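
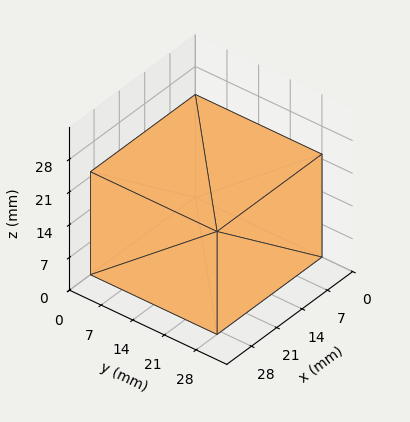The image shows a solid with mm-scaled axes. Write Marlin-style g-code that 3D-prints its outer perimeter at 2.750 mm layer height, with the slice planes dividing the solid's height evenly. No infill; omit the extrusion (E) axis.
Reading the render: the shape is a rectangular box, roughly 29 × 28 mm footprint and 22 mm tall (dimensions read to the nearest mm from the axis ticks). For the g-code, the solid's height is divided into equal slices at the stated Δz and each level perimeter traced with G1 moves after a G0 lift.

; perimeter-only toolpath
G21 ; units = mm
G90 ; absolute positioning
G28 ; home
; layer 1
G0 Z2.750
G0 X0.000 Y0.000
G1 X29.000 Y0.000
G1 X29.000 Y28.000
G1 X0.000 Y28.000
G1 X0.000 Y0.000
; layer 2
G0 Z5.500
G0 X0.000 Y0.000
G1 X29.000 Y0.000
G1 X29.000 Y28.000
G1 X0.000 Y28.000
G1 X0.000 Y0.000
; layer 3
G0 Z8.250
G0 X0.000 Y0.000
G1 X29.000 Y0.000
G1 X29.000 Y28.000
G1 X0.000 Y28.000
G1 X0.000 Y0.000
; layer 4
G0 Z11.000
G0 X0.000 Y0.000
G1 X29.000 Y0.000
G1 X29.000 Y28.000
G1 X0.000 Y28.000
G1 X0.000 Y0.000
; layer 5
G0 Z13.750
G0 X0.000 Y0.000
G1 X29.000 Y0.000
G1 X29.000 Y28.000
G1 X0.000 Y28.000
G1 X0.000 Y0.000
; layer 6
G0 Z16.500
G0 X0.000 Y0.000
G1 X29.000 Y0.000
G1 X29.000 Y28.000
G1 X0.000 Y28.000
G1 X0.000 Y0.000
; layer 7
G0 Z19.250
G0 X0.000 Y0.000
G1 X29.000 Y0.000
G1 X29.000 Y28.000
G1 X0.000 Y28.000
G1 X0.000 Y0.000
; layer 8
G0 Z22.000
G0 X0.000 Y0.000
G1 X29.000 Y0.000
G1 X29.000 Y28.000
G1 X0.000 Y28.000
G1 X0.000 Y0.000
M2 ; end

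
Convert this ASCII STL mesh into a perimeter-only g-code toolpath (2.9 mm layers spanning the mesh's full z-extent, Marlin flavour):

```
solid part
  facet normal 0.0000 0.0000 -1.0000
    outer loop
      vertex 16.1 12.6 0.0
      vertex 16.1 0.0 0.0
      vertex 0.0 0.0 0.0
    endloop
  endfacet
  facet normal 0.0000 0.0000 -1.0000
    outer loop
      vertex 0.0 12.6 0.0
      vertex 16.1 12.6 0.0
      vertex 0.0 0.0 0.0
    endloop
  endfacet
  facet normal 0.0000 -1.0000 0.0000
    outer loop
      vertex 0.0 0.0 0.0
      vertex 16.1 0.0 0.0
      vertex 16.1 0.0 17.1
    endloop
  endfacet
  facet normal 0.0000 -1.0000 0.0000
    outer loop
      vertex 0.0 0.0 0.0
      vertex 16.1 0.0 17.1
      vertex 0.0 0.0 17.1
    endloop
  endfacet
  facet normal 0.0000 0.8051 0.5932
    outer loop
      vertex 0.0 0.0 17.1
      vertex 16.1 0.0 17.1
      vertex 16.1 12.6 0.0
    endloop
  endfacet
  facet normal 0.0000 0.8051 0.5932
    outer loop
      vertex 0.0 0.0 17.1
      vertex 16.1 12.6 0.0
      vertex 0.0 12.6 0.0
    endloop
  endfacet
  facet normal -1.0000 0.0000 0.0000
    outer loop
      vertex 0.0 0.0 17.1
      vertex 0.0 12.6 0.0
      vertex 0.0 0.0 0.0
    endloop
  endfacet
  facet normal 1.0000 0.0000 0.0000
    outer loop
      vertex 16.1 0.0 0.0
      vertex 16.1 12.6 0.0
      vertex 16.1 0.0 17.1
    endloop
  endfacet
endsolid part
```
; perimeter-only toolpath
G21 ; units = mm
G90 ; absolute positioning
G28 ; home
; layer 1
G0 Z2.9
G0 X0.0 Y0.0
G1 X16.1 Y0.0
G1 X16.1 Y10.5
G1 X0.0 Y10.5
G1 X0.0 Y0.0
; layer 2
G0 Z5.7
G0 X0.0 Y0.0
G1 X16.1 Y0.0
G1 X16.1 Y8.4
G1 X0.0 Y8.4
G1 X0.0 Y0.0
; layer 3
G0 Z8.6
G0 X0.0 Y0.0
G1 X16.1 Y0.0
G1 X16.1 Y6.3
G1 X0.0 Y6.3
G1 X0.0 Y0.0
; layer 4
G0 Z11.4
G0 X0.0 Y0.0
G1 X16.1 Y0.0
G1 X16.1 Y4.2
G1 X0.0 Y4.2
G1 X0.0 Y0.0
; layer 5
G0 Z14.2
G0 X0.0 Y0.0
G1 X16.1 Y0.0
G1 X16.1 Y2.1
G1 X0.0 Y2.1
G1 X0.0 Y0.0
M2 ; end

The solid is a wedge (ramp): 16.1 × 12.6 mm base, rising to 17.1 mm along the y=0 edge and sloping linearly to z=0 at y=12.6. Slicing at Δz = 2.9 mm — 6 equal slices spanning the solid's height, so layer i sits at z = i·h/6 — gives 5 non-empty perimeters. Each is a 4-segment closed polygon; G0 lifts to the layer z and rapids to the start vertex, then G1 traces the edges. The cross-section shrinks linearly with z (the slice at the apex is degenerate and omitted).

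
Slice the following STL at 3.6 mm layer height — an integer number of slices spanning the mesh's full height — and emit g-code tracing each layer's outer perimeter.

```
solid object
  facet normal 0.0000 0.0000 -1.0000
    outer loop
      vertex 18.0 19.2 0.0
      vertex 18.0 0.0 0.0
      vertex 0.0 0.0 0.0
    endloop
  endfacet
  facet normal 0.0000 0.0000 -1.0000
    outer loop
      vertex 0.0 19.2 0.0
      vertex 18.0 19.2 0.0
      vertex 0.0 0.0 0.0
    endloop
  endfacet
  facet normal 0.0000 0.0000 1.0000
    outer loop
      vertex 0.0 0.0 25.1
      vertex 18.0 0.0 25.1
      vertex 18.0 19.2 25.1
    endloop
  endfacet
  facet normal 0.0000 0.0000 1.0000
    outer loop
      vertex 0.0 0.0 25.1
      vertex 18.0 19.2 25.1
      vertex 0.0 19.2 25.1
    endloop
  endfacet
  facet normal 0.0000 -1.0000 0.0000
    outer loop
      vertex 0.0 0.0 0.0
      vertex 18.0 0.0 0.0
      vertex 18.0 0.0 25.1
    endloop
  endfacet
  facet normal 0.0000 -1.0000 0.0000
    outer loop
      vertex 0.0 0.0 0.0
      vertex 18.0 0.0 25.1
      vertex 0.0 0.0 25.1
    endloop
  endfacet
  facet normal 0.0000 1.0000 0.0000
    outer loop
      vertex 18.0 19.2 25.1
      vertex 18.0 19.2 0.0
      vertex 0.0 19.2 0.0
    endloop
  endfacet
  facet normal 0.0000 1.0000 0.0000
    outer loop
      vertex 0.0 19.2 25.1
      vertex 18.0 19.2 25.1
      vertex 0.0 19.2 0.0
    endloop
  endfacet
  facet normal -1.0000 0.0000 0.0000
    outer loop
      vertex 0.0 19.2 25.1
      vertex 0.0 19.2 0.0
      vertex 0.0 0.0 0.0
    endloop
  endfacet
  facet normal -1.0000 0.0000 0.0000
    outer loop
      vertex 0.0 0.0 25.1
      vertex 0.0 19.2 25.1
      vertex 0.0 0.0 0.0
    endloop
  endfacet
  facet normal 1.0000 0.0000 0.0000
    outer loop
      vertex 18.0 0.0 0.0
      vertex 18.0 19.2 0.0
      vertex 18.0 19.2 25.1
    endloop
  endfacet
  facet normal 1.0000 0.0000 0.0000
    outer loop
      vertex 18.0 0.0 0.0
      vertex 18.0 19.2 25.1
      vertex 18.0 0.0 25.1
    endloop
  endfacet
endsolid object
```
; perimeter-only toolpath
G21 ; units = mm
G90 ; absolute positioning
G28 ; home
; layer 1
G0 Z3.6
G0 X0.0 Y0.0
G1 X18.0 Y0.0
G1 X18.0 Y19.2
G1 X0.0 Y19.2
G1 X0.0 Y0.0
; layer 2
G0 Z7.2
G0 X0.0 Y0.0
G1 X18.0 Y0.0
G1 X18.0 Y19.2
G1 X0.0 Y19.2
G1 X0.0 Y0.0
; layer 3
G0 Z10.8
G0 X0.0 Y0.0
G1 X18.0 Y0.0
G1 X18.0 Y19.2
G1 X0.0 Y19.2
G1 X0.0 Y0.0
; layer 4
G0 Z14.3
G0 X0.0 Y0.0
G1 X18.0 Y0.0
G1 X18.0 Y19.2
G1 X0.0 Y19.2
G1 X0.0 Y0.0
; layer 5
G0 Z17.9
G0 X0.0 Y0.0
G1 X18.0 Y0.0
G1 X18.0 Y19.2
G1 X0.0 Y19.2
G1 X0.0 Y0.0
; layer 6
G0 Z21.5
G0 X0.0 Y0.0
G1 X18.0 Y0.0
G1 X18.0 Y19.2
G1 X0.0 Y19.2
G1 X0.0 Y0.0
; layer 7
G0 Z25.1
G0 X0.0 Y0.0
G1 X18.0 Y0.0
G1 X18.0 Y19.2
G1 X0.0 Y19.2
G1 X0.0 Y0.0
M2 ; end

The solid is a rectangular box, roughly 18 × 19.2 mm footprint and 25.1 mm tall. Slicing at Δz = 3.6 mm — 7 equal slices spanning the solid's height, so layer i sits at z = i·h/7 — gives 7 non-empty perimeters. Each is a 4-segment closed polygon; G0 lifts to the layer z and rapids to the start vertex, then G1 traces the edges.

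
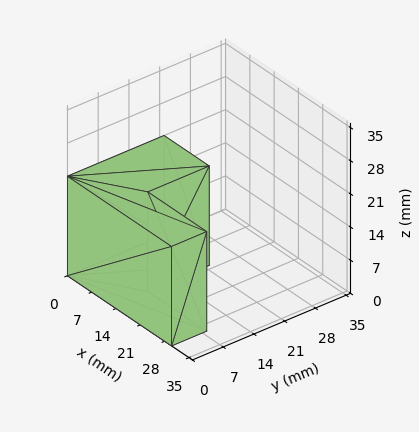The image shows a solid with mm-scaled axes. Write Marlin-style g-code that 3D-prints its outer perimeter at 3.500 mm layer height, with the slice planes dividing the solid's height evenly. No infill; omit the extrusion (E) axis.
Reading the render: the shape is an L-shaped prism: outer 30 × 22 mm, arm thicknesses ≈ 8 mm (horizontal) and 13 mm (vertical), extruded 21 mm in z (dimensions read to the nearest mm from the axis ticks). For the g-code, the solid's height is divided into equal slices at the stated Δz and each level perimeter traced with G1 moves after a G0 lift.

; perimeter-only toolpath
G21 ; units = mm
G90 ; absolute positioning
G28 ; home
; layer 1
G0 Z3.500
G0 X0.000 Y0.000
G1 X30.000 Y0.000
G1 X30.000 Y8.000
G1 X13.000 Y8.000
G1 X13.000 Y22.000
G1 X0.000 Y22.000
G1 X0.000 Y0.000
; layer 2
G0 Z7.000
G0 X0.000 Y0.000
G1 X30.000 Y0.000
G1 X30.000 Y8.000
G1 X13.000 Y8.000
G1 X13.000 Y22.000
G1 X0.000 Y22.000
G1 X0.000 Y0.000
; layer 3
G0 Z10.500
G0 X0.000 Y0.000
G1 X30.000 Y0.000
G1 X30.000 Y8.000
G1 X13.000 Y8.000
G1 X13.000 Y22.000
G1 X0.000 Y22.000
G1 X0.000 Y0.000
; layer 4
G0 Z14.000
G0 X0.000 Y0.000
G1 X30.000 Y0.000
G1 X30.000 Y8.000
G1 X13.000 Y8.000
G1 X13.000 Y22.000
G1 X0.000 Y22.000
G1 X0.000 Y0.000
; layer 5
G0 Z17.500
G0 X0.000 Y0.000
G1 X30.000 Y0.000
G1 X30.000 Y8.000
G1 X13.000 Y8.000
G1 X13.000 Y22.000
G1 X0.000 Y22.000
G1 X0.000 Y0.000
; layer 6
G0 Z21.000
G0 X0.000 Y0.000
G1 X30.000 Y0.000
G1 X30.000 Y8.000
G1 X13.000 Y8.000
G1 X13.000 Y22.000
G1 X0.000 Y22.000
G1 X0.000 Y0.000
M2 ; end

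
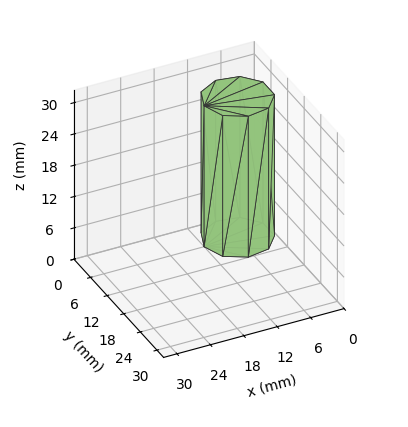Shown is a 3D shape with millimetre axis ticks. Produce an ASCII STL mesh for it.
Reading the render: the shape is a regular 9-sided prism (a cylinder approximated with 9 flat sides), circumscribed radius ≈ 6 mm, height ≈ 27 mm (dimensions read to the nearest mm from the axis ticks). For the STL, each face is triangulated and given an outward normal.

solid part
  facet normal 0.0000 0.0000 -1.0000
    outer loop
      vertex 7.0 11.9 0.0
      vertex 10.6 9.9 0.0
      vertex 12.0 6.0 0.0
    endloop
  endfacet
  facet normal 0.0000 0.0000 -1.0000
    outer loop
      vertex 3.0 11.2 0.0
      vertex 7.0 11.9 0.0
      vertex 12.0 6.0 0.0
    endloop
  endfacet
  facet normal 0.0000 0.0000 -1.0000
    outer loop
      vertex 0.4 8.1 0.0
      vertex 3.0 11.2 0.0
      vertex 12.0 6.0 0.0
    endloop
  endfacet
  facet normal 0.0000 0.0000 -1.0000
    outer loop
      vertex 0.4 3.9 0.0
      vertex 0.4 8.1 0.0
      vertex 12.0 6.0 0.0
    endloop
  endfacet
  facet normal 0.0000 0.0000 -1.0000
    outer loop
      vertex 3.0 0.8 0.0
      vertex 0.4 3.9 0.0
      vertex 12.0 6.0 0.0
    endloop
  endfacet
  facet normal 0.0000 0.0000 -1.0000
    outer loop
      vertex 7.0 0.1 0.0
      vertex 3.0 0.8 0.0
      vertex 12.0 6.0 0.0
    endloop
  endfacet
  facet normal 0.0000 0.0000 -1.0000
    outer loop
      vertex 10.6 2.1 0.0
      vertex 7.0 0.1 0.0
      vertex 12.0 6.0 0.0
    endloop
  endfacet
  facet normal 0.0000 0.0000 1.0000
    outer loop
      vertex 12.0 6.0 27.0
      vertex 10.6 9.9 27.0
      vertex 7.0 11.9 27.0
    endloop
  endfacet
  facet normal 0.0000 0.0000 1.0000
    outer loop
      vertex 12.0 6.0 27.0
      vertex 7.0 11.9 27.0
      vertex 3.0 11.2 27.0
    endloop
  endfacet
  facet normal 0.0000 0.0000 1.0000
    outer loop
      vertex 12.0 6.0 27.0
      vertex 3.0 11.2 27.0
      vertex 0.4 8.1 27.0
    endloop
  endfacet
  facet normal 0.0000 0.0000 1.0000
    outer loop
      vertex 12.0 6.0 27.0
      vertex 0.4 8.1 27.0
      vertex 0.4 3.9 27.0
    endloop
  endfacet
  facet normal 0.0000 0.0000 1.0000
    outer loop
      vertex 12.0 6.0 27.0
      vertex 0.4 3.9 27.0
      vertex 3.0 0.8 27.0
    endloop
  endfacet
  facet normal 0.0000 0.0000 1.0000
    outer loop
      vertex 12.0 6.0 27.0
      vertex 3.0 0.8 27.0
      vertex 7.0 0.1 27.0
    endloop
  endfacet
  facet normal 0.0000 0.0000 1.0000
    outer loop
      vertex 12.0 6.0 27.0
      vertex 7.0 0.1 27.0
      vertex 10.6 2.1 27.0
    endloop
  endfacet
  facet normal 0.9412 0.3379 0.0000
    outer loop
      vertex 12.0 6.0 0.0
      vertex 10.6 9.9 0.0
      vertex 10.6 9.9 27.0
    endloop
  endfacet
  facet normal 0.9412 0.3379 0.0000
    outer loop
      vertex 12.0 6.0 0.0
      vertex 10.6 9.9 27.0
      vertex 12.0 6.0 27.0
    endloop
  endfacet
  facet normal 0.4856 0.8742 0.0000
    outer loop
      vertex 10.6 9.9 0.0
      vertex 7.0 11.9 0.0
      vertex 7.0 11.9 27.0
    endloop
  endfacet
  facet normal 0.4856 0.8742 0.0000
    outer loop
      vertex 10.6 9.9 0.0
      vertex 7.0 11.9 27.0
      vertex 10.6 9.9 27.0
    endloop
  endfacet
  facet normal -0.1724 0.9850 0.0000
    outer loop
      vertex 7.0 11.9 0.0
      vertex 3.0 11.2 0.0
      vertex 3.0 11.2 27.0
    endloop
  endfacet
  facet normal -0.1724 0.9850 0.0000
    outer loop
      vertex 7.0 11.9 0.0
      vertex 3.0 11.2 27.0
      vertex 7.0 11.9 27.0
    endloop
  endfacet
  facet normal -0.7662 0.6426 0.0000
    outer loop
      vertex 3.0 11.2 0.0
      vertex 0.4 8.1 0.0
      vertex 0.4 8.1 27.0
    endloop
  endfacet
  facet normal -0.7662 0.6426 0.0000
    outer loop
      vertex 3.0 11.2 0.0
      vertex 0.4 8.1 27.0
      vertex 3.0 11.2 27.0
    endloop
  endfacet
  facet normal -1.0000 0.0000 0.0000
    outer loop
      vertex 0.4 8.1 0.0
      vertex 0.4 3.9 0.0
      vertex 0.4 3.9 27.0
    endloop
  endfacet
  facet normal -1.0000 0.0000 0.0000
    outer loop
      vertex 0.4 8.1 0.0
      vertex 0.4 3.9 27.0
      vertex 0.4 8.1 27.0
    endloop
  endfacet
  facet normal -0.7662 -0.6426 0.0000
    outer loop
      vertex 0.4 3.9 0.0
      vertex 3.0 0.8 0.0
      vertex 3.0 0.8 27.0
    endloop
  endfacet
  facet normal -0.7662 -0.6426 0.0000
    outer loop
      vertex 0.4 3.9 0.0
      vertex 3.0 0.8 27.0
      vertex 0.4 3.9 27.0
    endloop
  endfacet
  facet normal -0.1724 -0.9850 0.0000
    outer loop
      vertex 3.0 0.8 0.0
      vertex 7.0 0.1 0.0
      vertex 7.0 0.1 27.0
    endloop
  endfacet
  facet normal -0.1724 -0.9850 0.0000
    outer loop
      vertex 3.0 0.8 0.0
      vertex 7.0 0.1 27.0
      vertex 3.0 0.8 27.0
    endloop
  endfacet
  facet normal 0.4856 -0.8742 0.0000
    outer loop
      vertex 7.0 0.1 0.0
      vertex 10.6 2.1 0.0
      vertex 10.6 2.1 27.0
    endloop
  endfacet
  facet normal 0.4856 -0.8742 0.0000
    outer loop
      vertex 7.0 0.1 0.0
      vertex 10.6 2.1 27.0
      vertex 7.0 0.1 27.0
    endloop
  endfacet
  facet normal 0.9412 -0.3379 0.0000
    outer loop
      vertex 10.6 2.1 0.0
      vertex 12.0 6.0 0.0
      vertex 12.0 6.0 27.0
    endloop
  endfacet
  facet normal 0.9412 -0.3379 0.0000
    outer loop
      vertex 10.6 2.1 0.0
      vertex 12.0 6.0 27.0
      vertex 10.6 2.1 27.0
    endloop
  endfacet
endsolid part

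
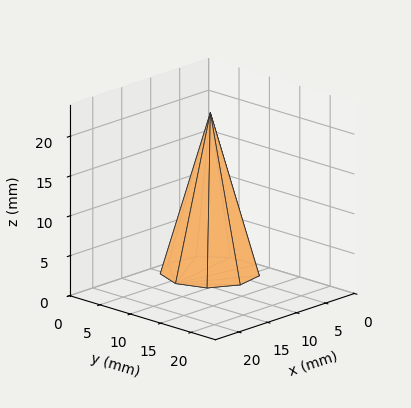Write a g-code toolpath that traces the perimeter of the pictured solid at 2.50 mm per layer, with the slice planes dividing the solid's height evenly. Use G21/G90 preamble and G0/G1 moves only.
Reading the render: the shape is a regular 9-sided pyramid, base circumscribed radius ≈ 6 mm, apex at z ≈ 20 mm (dimensions read to the nearest mm from the axis ticks). For the g-code, the solid's height is divided into equal slices at the stated Δz and each level perimeter traced with G1 moves after a G0 lift.

; perimeter-only toolpath
G21 ; units = mm
G90 ; absolute positioning
G28 ; home
; layer 1
G0 Z2.50
G0 X11.25 Y6.00
G1 X10.03 Y9.38
G1 X6.91 Y11.17
G1 X3.38 Y10.55
G1 X1.06 Y7.79
G1 X1.06 Y4.21
G1 X3.38 Y1.45
G1 X6.91 Y0.83
G1 X10.03 Y2.62
G1 X11.25 Y6.00
; layer 2
G0 Z5.00
G0 X10.50 Y6.00
G1 X9.45 Y8.89
G1 X6.78 Y10.43
G1 X3.75 Y9.90
G1 X1.77 Y7.54
G1 X1.77 Y4.46
G1 X3.75 Y2.10
G1 X6.78 Y1.57
G1 X9.45 Y3.10
G1 X10.50 Y6.00
; layer 3
G0 Z7.50
G0 X9.75 Y6.00
G1 X8.88 Y8.41
G1 X6.65 Y9.69
G1 X4.12 Y9.25
G1 X2.48 Y7.28
G1 X2.48 Y4.72
G1 X4.12 Y2.75
G1 X6.65 Y2.31
G1 X8.88 Y3.59
G1 X9.75 Y6.00
; layer 4
G0 Z10.00
G0 X9.00 Y6.00
G1 X8.30 Y7.93
G1 X6.52 Y8.96
G1 X4.50 Y8.60
G1 X3.18 Y7.03
G1 X3.18 Y4.97
G1 X4.50 Y3.40
G1 X6.52 Y3.04
G1 X8.30 Y4.07
G1 X9.00 Y6.00
; layer 5
G0 Z12.50
G0 X8.25 Y6.00
G1 X7.72 Y7.45
G1 X6.39 Y8.22
G1 X4.88 Y7.95
G1 X3.88 Y6.77
G1 X3.88 Y5.23
G1 X4.88 Y4.05
G1 X6.39 Y3.78
G1 X7.72 Y4.55
G1 X8.25 Y6.00
; layer 6
G0 Z15.00
G0 X7.50 Y6.00
G1 X7.15 Y6.96
G1 X6.26 Y7.48
G1 X5.25 Y7.30
G1 X4.59 Y6.51
G1 X4.59 Y5.49
G1 X5.25 Y4.70
G1 X6.26 Y4.52
G1 X7.15 Y5.04
G1 X7.50 Y6.00
; layer 7
G0 Z17.50
G0 X6.75 Y6.00
G1 X6.58 Y6.48
G1 X6.13 Y6.74
G1 X5.62 Y6.65
G1 X5.29 Y6.26
G1 X5.29 Y5.74
G1 X5.62 Y5.35
G1 X6.13 Y5.26
G1 X6.58 Y5.52
G1 X6.75 Y6.00
M2 ; end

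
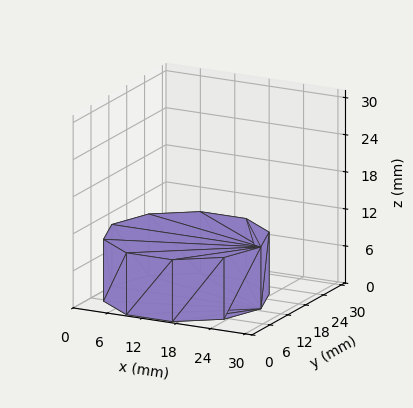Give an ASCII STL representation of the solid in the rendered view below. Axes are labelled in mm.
Reading the render: the shape is a regular 10-sided prism (a cylinder approximated with 10 flat sides), circumscribed radius ≈ 13 mm, height ≈ 10 mm (dimensions read to the nearest mm from the axis ticks). For the STL, each face is triangulated and given an outward normal.

solid part
  facet normal 0.0000 0.0000 -1.0000
    outer loop
      vertex 17.0 25.4 0.0
      vertex 23.5 20.6 0.0
      vertex 26.0 13.0 0.0
    endloop
  endfacet
  facet normal 0.0000 0.0000 -1.0000
    outer loop
      vertex 9.0 25.4 0.0
      vertex 17.0 25.4 0.0
      vertex 26.0 13.0 0.0
    endloop
  endfacet
  facet normal 0.0000 0.0000 -1.0000
    outer loop
      vertex 2.5 20.6 0.0
      vertex 9.0 25.4 0.0
      vertex 26.0 13.0 0.0
    endloop
  endfacet
  facet normal 0.0000 0.0000 -1.0000
    outer loop
      vertex 0.0 13.0 0.0
      vertex 2.5 20.6 0.0
      vertex 26.0 13.0 0.0
    endloop
  endfacet
  facet normal 0.0000 0.0000 -1.0000
    outer loop
      vertex 2.5 5.4 0.0
      vertex 0.0 13.0 0.0
      vertex 26.0 13.0 0.0
    endloop
  endfacet
  facet normal 0.0000 0.0000 -1.0000
    outer loop
      vertex 9.0 0.6 0.0
      vertex 2.5 5.4 0.0
      vertex 26.0 13.0 0.0
    endloop
  endfacet
  facet normal 0.0000 0.0000 -1.0000
    outer loop
      vertex 17.0 0.6 0.0
      vertex 9.0 0.6 0.0
      vertex 26.0 13.0 0.0
    endloop
  endfacet
  facet normal 0.0000 0.0000 -1.0000
    outer loop
      vertex 23.5 5.4 0.0
      vertex 17.0 0.6 0.0
      vertex 26.0 13.0 0.0
    endloop
  endfacet
  facet normal 0.0000 0.0000 1.0000
    outer loop
      vertex 26.0 13.0 10.0
      vertex 23.5 20.6 10.0
      vertex 17.0 25.4 10.0
    endloop
  endfacet
  facet normal 0.0000 0.0000 1.0000
    outer loop
      vertex 26.0 13.0 10.0
      vertex 17.0 25.4 10.0
      vertex 9.0 25.4 10.0
    endloop
  endfacet
  facet normal 0.0000 0.0000 1.0000
    outer loop
      vertex 26.0 13.0 10.0
      vertex 9.0 25.4 10.0
      vertex 2.5 20.6 10.0
    endloop
  endfacet
  facet normal 0.0000 0.0000 1.0000
    outer loop
      vertex 26.0 13.0 10.0
      vertex 2.5 20.6 10.0
      vertex 0.0 13.0 10.0
    endloop
  endfacet
  facet normal 0.0000 0.0000 1.0000
    outer loop
      vertex 26.0 13.0 10.0
      vertex 0.0 13.0 10.0
      vertex 2.5 5.4 10.0
    endloop
  endfacet
  facet normal 0.0000 0.0000 1.0000
    outer loop
      vertex 26.0 13.0 10.0
      vertex 2.5 5.4 10.0
      vertex 9.0 0.6 10.0
    endloop
  endfacet
  facet normal 0.0000 0.0000 1.0000
    outer loop
      vertex 26.0 13.0 10.0
      vertex 9.0 0.6 10.0
      vertex 17.0 0.6 10.0
    endloop
  endfacet
  facet normal 0.0000 0.0000 1.0000
    outer loop
      vertex 26.0 13.0 10.0
      vertex 17.0 0.6 10.0
      vertex 23.5 5.4 10.0
    endloop
  endfacet
  facet normal 0.9499 0.3125 0.0000
    outer loop
      vertex 26.0 13.0 0.0
      vertex 23.5 20.6 0.0
      vertex 23.5 20.6 10.0
    endloop
  endfacet
  facet normal 0.9499 0.3125 0.0000
    outer loop
      vertex 26.0 13.0 0.0
      vertex 23.5 20.6 10.0
      vertex 26.0 13.0 10.0
    endloop
  endfacet
  facet normal 0.5940 0.8044 0.0000
    outer loop
      vertex 23.5 20.6 0.0
      vertex 17.0 25.4 0.0
      vertex 17.0 25.4 10.0
    endloop
  endfacet
  facet normal 0.5940 0.8044 0.0000
    outer loop
      vertex 23.5 20.6 0.0
      vertex 17.0 25.4 10.0
      vertex 23.5 20.6 10.0
    endloop
  endfacet
  facet normal 0.0000 1.0000 0.0000
    outer loop
      vertex 17.0 25.4 0.0
      vertex 9.0 25.4 0.0
      vertex 9.0 25.4 10.0
    endloop
  endfacet
  facet normal 0.0000 1.0000 0.0000
    outer loop
      vertex 17.0 25.4 0.0
      vertex 9.0 25.4 10.0
      vertex 17.0 25.4 10.0
    endloop
  endfacet
  facet normal -0.5940 0.8044 0.0000
    outer loop
      vertex 9.0 25.4 0.0
      vertex 2.5 20.6 0.0
      vertex 2.5 20.6 10.0
    endloop
  endfacet
  facet normal -0.5940 0.8044 0.0000
    outer loop
      vertex 9.0 25.4 0.0
      vertex 2.5 20.6 10.0
      vertex 9.0 25.4 10.0
    endloop
  endfacet
  facet normal -0.9499 0.3125 0.0000
    outer loop
      vertex 2.5 20.6 0.0
      vertex 0.0 13.0 0.0
      vertex 0.0 13.0 10.0
    endloop
  endfacet
  facet normal -0.9499 0.3125 0.0000
    outer loop
      vertex 2.5 20.6 0.0
      vertex 0.0 13.0 10.0
      vertex 2.5 20.6 10.0
    endloop
  endfacet
  facet normal -0.9499 -0.3125 0.0000
    outer loop
      vertex 0.0 13.0 0.0
      vertex 2.5 5.4 0.0
      vertex 2.5 5.4 10.0
    endloop
  endfacet
  facet normal -0.9499 -0.3125 0.0000
    outer loop
      vertex 0.0 13.0 0.0
      vertex 2.5 5.4 10.0
      vertex 0.0 13.0 10.0
    endloop
  endfacet
  facet normal -0.5940 -0.8044 0.0000
    outer loop
      vertex 2.5 5.4 0.0
      vertex 9.0 0.6 0.0
      vertex 9.0 0.6 10.0
    endloop
  endfacet
  facet normal -0.5940 -0.8044 0.0000
    outer loop
      vertex 2.5 5.4 0.0
      vertex 9.0 0.6 10.0
      vertex 2.5 5.4 10.0
    endloop
  endfacet
  facet normal 0.0000 -1.0000 0.0000
    outer loop
      vertex 9.0 0.6 0.0
      vertex 17.0 0.6 0.0
      vertex 17.0 0.6 10.0
    endloop
  endfacet
  facet normal 0.0000 -1.0000 0.0000
    outer loop
      vertex 9.0 0.6 0.0
      vertex 17.0 0.6 10.0
      vertex 9.0 0.6 10.0
    endloop
  endfacet
  facet normal 0.5940 -0.8044 0.0000
    outer loop
      vertex 17.0 0.6 0.0
      vertex 23.5 5.4 0.0
      vertex 23.5 5.4 10.0
    endloop
  endfacet
  facet normal 0.5940 -0.8044 0.0000
    outer loop
      vertex 17.0 0.6 0.0
      vertex 23.5 5.4 10.0
      vertex 17.0 0.6 10.0
    endloop
  endfacet
  facet normal 0.9499 -0.3125 0.0000
    outer loop
      vertex 23.5 5.4 0.0
      vertex 26.0 13.0 0.0
      vertex 26.0 13.0 10.0
    endloop
  endfacet
  facet normal 0.9499 -0.3125 0.0000
    outer loop
      vertex 23.5 5.4 0.0
      vertex 26.0 13.0 10.0
      vertex 23.5 5.4 10.0
    endloop
  endfacet
endsolid part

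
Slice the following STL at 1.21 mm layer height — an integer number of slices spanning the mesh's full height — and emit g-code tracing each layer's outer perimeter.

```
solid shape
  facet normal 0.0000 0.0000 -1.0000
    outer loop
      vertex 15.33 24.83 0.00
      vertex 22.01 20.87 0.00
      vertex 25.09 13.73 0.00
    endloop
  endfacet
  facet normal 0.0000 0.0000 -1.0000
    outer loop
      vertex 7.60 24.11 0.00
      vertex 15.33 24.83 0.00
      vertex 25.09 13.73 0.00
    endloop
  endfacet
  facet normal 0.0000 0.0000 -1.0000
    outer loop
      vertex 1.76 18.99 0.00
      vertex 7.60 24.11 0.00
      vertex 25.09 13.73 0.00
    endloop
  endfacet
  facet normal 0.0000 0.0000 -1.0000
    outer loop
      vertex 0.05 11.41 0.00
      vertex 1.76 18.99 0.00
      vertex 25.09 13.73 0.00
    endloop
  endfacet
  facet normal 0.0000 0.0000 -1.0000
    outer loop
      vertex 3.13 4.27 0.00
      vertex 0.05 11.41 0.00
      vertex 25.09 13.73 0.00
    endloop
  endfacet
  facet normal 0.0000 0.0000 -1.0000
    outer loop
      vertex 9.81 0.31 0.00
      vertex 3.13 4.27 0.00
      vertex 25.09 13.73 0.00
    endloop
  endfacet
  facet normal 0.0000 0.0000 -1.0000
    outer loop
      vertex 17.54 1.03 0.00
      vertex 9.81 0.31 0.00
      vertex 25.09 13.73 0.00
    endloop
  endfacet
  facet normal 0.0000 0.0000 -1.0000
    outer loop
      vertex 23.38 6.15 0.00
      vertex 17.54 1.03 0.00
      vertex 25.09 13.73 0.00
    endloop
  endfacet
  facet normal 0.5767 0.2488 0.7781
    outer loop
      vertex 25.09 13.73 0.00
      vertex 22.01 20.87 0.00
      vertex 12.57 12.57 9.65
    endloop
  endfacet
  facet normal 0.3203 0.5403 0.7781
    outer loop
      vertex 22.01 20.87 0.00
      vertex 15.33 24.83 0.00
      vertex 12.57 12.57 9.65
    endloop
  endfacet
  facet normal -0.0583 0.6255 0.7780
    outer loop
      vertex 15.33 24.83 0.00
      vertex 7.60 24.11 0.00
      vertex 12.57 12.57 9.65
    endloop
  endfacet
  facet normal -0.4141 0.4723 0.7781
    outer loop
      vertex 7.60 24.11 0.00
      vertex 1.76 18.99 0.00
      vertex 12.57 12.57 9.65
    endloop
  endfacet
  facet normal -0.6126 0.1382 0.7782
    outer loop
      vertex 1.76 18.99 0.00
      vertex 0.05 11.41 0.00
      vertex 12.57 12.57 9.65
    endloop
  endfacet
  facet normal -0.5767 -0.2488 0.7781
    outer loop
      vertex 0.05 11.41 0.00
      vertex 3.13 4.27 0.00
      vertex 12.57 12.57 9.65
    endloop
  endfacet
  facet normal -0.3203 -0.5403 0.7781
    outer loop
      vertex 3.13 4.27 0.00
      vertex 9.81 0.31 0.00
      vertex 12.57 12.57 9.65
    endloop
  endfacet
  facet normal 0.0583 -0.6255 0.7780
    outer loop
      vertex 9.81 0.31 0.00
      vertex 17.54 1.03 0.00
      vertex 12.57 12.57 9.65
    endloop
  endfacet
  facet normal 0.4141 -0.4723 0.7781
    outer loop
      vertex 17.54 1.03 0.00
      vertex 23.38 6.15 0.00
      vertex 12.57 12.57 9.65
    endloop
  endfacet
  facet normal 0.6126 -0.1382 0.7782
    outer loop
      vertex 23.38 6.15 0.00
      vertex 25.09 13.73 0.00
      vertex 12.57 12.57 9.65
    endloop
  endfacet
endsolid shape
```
; perimeter-only toolpath
G21 ; units = mm
G90 ; absolute positioning
G28 ; home
; layer 1
G0 Z1.21
G0 X23.52 Y13.59
G1 X20.83 Y19.83
G1 X14.98 Y23.30
G1 X8.22 Y22.67
G1 X3.11 Y18.19
G1 X1.61 Y11.55
G1 X4.31 Y5.31
G1 X10.16 Y1.84
G1 X16.92 Y2.47
G1 X22.03 Y6.95
G1 X23.52 Y13.59
; layer 2
G0 Z2.41
G0 X21.96 Y13.44
G1 X19.65 Y18.80
G1 X14.64 Y21.77
G1 X8.84 Y21.23
G1 X4.46 Y17.38
G1 X3.18 Y11.70
G1 X5.49 Y6.34
G1 X10.50 Y3.38
G1 X16.30 Y3.92
G1 X20.68 Y7.76
G1 X21.96 Y13.44
; layer 3
G0 Z3.62
G0 X20.39 Y13.30
G1 X18.47 Y17.76
G1 X14.30 Y20.23
G1 X9.46 Y19.78
G1 X5.81 Y16.58
G1 X4.75 Y11.84
G1 X6.67 Y7.38
G1 X10.85 Y4.91
G1 X15.68 Y5.36
G1 X19.33 Y8.56
G1 X20.39 Y13.30
; layer 4
G0 Z4.83
G0 X18.83 Y13.15
G1 X17.29 Y16.72
G1 X13.95 Y18.70
G1 X10.09 Y18.34
G1 X7.17 Y15.78
G1 X6.31 Y11.99
G1 X7.85 Y8.42
G1 X11.19 Y6.44
G1 X15.05 Y6.80
G1 X17.98 Y9.36
G1 X18.83 Y13.15
; layer 5
G0 Z6.03
G0 X17.27 Y13.00
G1 X16.11 Y15.68
G1 X13.61 Y17.17
G1 X10.71 Y16.90
G1 X8.52 Y14.98
G1 X7.88 Y12.14
G1 X9.03 Y9.46
G1 X11.54 Y7.97
G1 X14.43 Y8.24
G1 X16.62 Y10.16
G1 X17.27 Y13.00
; layer 6
G0 Z7.24
G0 X15.70 Y12.86
G1 X14.93 Y14.64
G1 X13.26 Y15.63
G1 X11.33 Y15.46
G1 X9.87 Y14.18
G1 X9.44 Y12.28
G1 X10.21 Y10.50
G1 X11.88 Y9.51
G1 X13.81 Y9.69
G1 X15.27 Y10.96
G1 X15.70 Y12.86
; layer 7
G0 Z8.44
G0 X14.14 Y12.72
G1 X13.75 Y13.61
G1 X12.92 Y14.10
G1 X11.95 Y14.01
G1 X11.22 Y13.37
G1 X11.00 Y12.43
G1 X11.39 Y11.53
G1 X12.23 Y11.04
G1 X13.19 Y11.13
G1 X13.92 Y11.77
G1 X14.14 Y12.72
M2 ; end

The solid is a regular 10-sided pyramid, base circumscribed radius ≈ 12.6 mm, apex at z ≈ 9.65 mm. Slicing at Δz = 1.21 mm — 8 equal slices spanning the solid's height, so layer i sits at z = i·h/8 — gives 7 non-empty perimeters. Each is a 10-segment closed polygon; G0 lifts to the layer z and rapids to the start vertex, then G1 traces the edges. The cross-section shrinks linearly with z (the slice at the apex is degenerate and omitted).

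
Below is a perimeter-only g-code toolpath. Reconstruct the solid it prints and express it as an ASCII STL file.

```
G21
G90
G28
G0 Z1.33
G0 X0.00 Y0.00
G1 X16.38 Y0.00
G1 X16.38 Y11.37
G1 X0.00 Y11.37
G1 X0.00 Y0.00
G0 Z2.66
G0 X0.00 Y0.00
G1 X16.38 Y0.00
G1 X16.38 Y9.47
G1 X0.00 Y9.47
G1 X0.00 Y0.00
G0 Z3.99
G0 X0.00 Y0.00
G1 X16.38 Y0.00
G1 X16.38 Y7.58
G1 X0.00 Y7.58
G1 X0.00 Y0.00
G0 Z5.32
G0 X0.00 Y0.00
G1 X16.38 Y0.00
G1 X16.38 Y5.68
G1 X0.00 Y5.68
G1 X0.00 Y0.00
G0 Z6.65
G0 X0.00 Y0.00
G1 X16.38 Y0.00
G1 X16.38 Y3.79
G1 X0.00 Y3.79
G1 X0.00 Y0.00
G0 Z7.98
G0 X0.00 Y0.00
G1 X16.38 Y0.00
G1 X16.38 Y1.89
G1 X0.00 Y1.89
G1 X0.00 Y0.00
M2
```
solid part
  facet normal 0.0000 0.0000 -1.0000
    outer loop
      vertex 16.38 13.26 0.00
      vertex 16.38 0.00 0.00
      vertex 0.00 0.00 0.00
    endloop
  endfacet
  facet normal 0.0000 0.0000 -1.0000
    outer loop
      vertex 0.00 13.26 0.00
      vertex 16.38 13.26 0.00
      vertex 0.00 0.00 0.00
    endloop
  endfacet
  facet normal 0.0000 -1.0000 0.0000
    outer loop
      vertex 0.00 0.00 0.00
      vertex 16.38 0.00 0.00
      vertex 16.38 0.00 9.31
    endloop
  endfacet
  facet normal 0.0000 -1.0000 0.0000
    outer loop
      vertex 0.00 0.00 0.00
      vertex 16.38 0.00 9.31
      vertex 0.00 0.00 9.31
    endloop
  endfacet
  facet normal 0.0000 0.5746 0.8184
    outer loop
      vertex 0.00 0.00 9.31
      vertex 16.38 0.00 9.31
      vertex 16.38 13.26 0.00
    endloop
  endfacet
  facet normal 0.0000 0.5746 0.8184
    outer loop
      vertex 0.00 0.00 9.31
      vertex 16.38 13.26 0.00
      vertex 0.00 13.26 0.00
    endloop
  endfacet
  facet normal -1.0000 0.0000 0.0000
    outer loop
      vertex 0.00 0.00 9.31
      vertex 0.00 13.26 0.00
      vertex 0.00 0.00 0.00
    endloop
  endfacet
  facet normal 1.0000 0.0000 0.0000
    outer loop
      vertex 16.38 0.00 0.00
      vertex 16.38 13.26 0.00
      vertex 16.38 0.00 9.31
    endloop
  endfacet
endsolid part

The G0 Z moves step by Δz≈1.33 mm. The G1 loops shrink linearly with z, so the solid tapers from its base footprint up to z≈9.31. Closing with a flat bottom cap and the tapered top and triangulating gives 8 facets — a wedge (ramp): 16.4 × 13.3 mm base, rising to 9.31 mm along the y=0 edge and sloping linearly to z=0 at y=13.3.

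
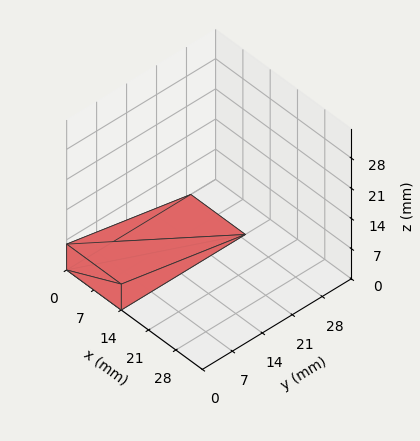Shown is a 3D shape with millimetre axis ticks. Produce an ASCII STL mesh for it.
Reading the render: the shape is a wedge (ramp): 14 × 29 mm base, rising to 6 mm along the y=0 edge and sloping linearly to z=0 at y=29 (dimensions read to the nearest mm from the axis ticks). For the STL, each face is triangulated and given an outward normal.

solid part
  facet normal 0.0000 0.0000 -1.0000
    outer loop
      vertex 14.00 29.00 0.00
      vertex 14.00 0.00 0.00
      vertex 0.00 0.00 0.00
    endloop
  endfacet
  facet normal 0.0000 0.0000 -1.0000
    outer loop
      vertex 0.00 29.00 0.00
      vertex 14.00 29.00 0.00
      vertex 0.00 0.00 0.00
    endloop
  endfacet
  facet normal 0.0000 -1.0000 0.0000
    outer loop
      vertex 0.00 0.00 0.00
      vertex 14.00 0.00 0.00
      vertex 14.00 0.00 6.00
    endloop
  endfacet
  facet normal 0.0000 -1.0000 0.0000
    outer loop
      vertex 0.00 0.00 0.00
      vertex 14.00 0.00 6.00
      vertex 0.00 0.00 6.00
    endloop
  endfacet
  facet normal 0.0000 0.2026 0.9793
    outer loop
      vertex 0.00 0.00 6.00
      vertex 14.00 0.00 6.00
      vertex 14.00 29.00 0.00
    endloop
  endfacet
  facet normal 0.0000 0.2026 0.9793
    outer loop
      vertex 0.00 0.00 6.00
      vertex 14.00 29.00 0.00
      vertex 0.00 29.00 0.00
    endloop
  endfacet
  facet normal -1.0000 0.0000 0.0000
    outer loop
      vertex 0.00 0.00 6.00
      vertex 0.00 29.00 0.00
      vertex 0.00 0.00 0.00
    endloop
  endfacet
  facet normal 1.0000 0.0000 0.0000
    outer loop
      vertex 14.00 0.00 0.00
      vertex 14.00 29.00 0.00
      vertex 14.00 0.00 6.00
    endloop
  endfacet
endsolid part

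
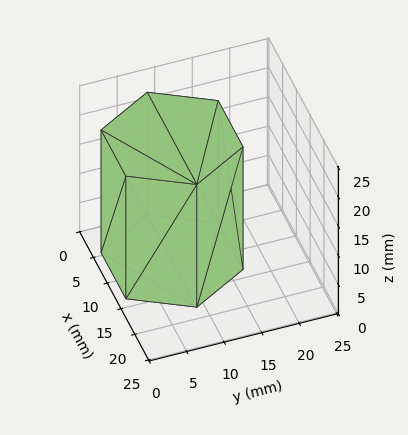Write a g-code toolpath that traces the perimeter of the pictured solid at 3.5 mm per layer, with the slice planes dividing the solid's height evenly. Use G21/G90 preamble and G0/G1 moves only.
Reading the render: the shape is a regular 6-sided prism (a cylinder approximated with 6 flat sides), circumscribed radius ≈ 9 mm, height ≈ 21 mm (dimensions read to the nearest mm from the axis ticks). For the g-code, the solid's height is divided into equal slices at the stated Δz and each level perimeter traced with G1 moves after a G0 lift.

; perimeter-only toolpath
G21 ; units = mm
G90 ; absolute positioning
G28 ; home
; layer 1
G0 Z3.5
G0 X18.0 Y9.0
G1 X13.5 Y16.8
G1 X4.5 Y16.8
G1 X0.0 Y9.0
G1 X4.5 Y1.2
G1 X13.5 Y1.2
G1 X18.0 Y9.0
; layer 2
G0 Z7.0
G0 X18.0 Y9.0
G1 X13.5 Y16.8
G1 X4.5 Y16.8
G1 X0.0 Y9.0
G1 X4.5 Y1.2
G1 X13.5 Y1.2
G1 X18.0 Y9.0
; layer 3
G0 Z10.5
G0 X18.0 Y9.0
G1 X13.5 Y16.8
G1 X4.5 Y16.8
G1 X0.0 Y9.0
G1 X4.5 Y1.2
G1 X13.5 Y1.2
G1 X18.0 Y9.0
; layer 4
G0 Z14.0
G0 X18.0 Y9.0
G1 X13.5 Y16.8
G1 X4.5 Y16.8
G1 X0.0 Y9.0
G1 X4.5 Y1.2
G1 X13.5 Y1.2
G1 X18.0 Y9.0
; layer 5
G0 Z17.5
G0 X18.0 Y9.0
G1 X13.5 Y16.8
G1 X4.5 Y16.8
G1 X0.0 Y9.0
G1 X4.5 Y1.2
G1 X13.5 Y1.2
G1 X18.0 Y9.0
; layer 6
G0 Z21.0
G0 X18.0 Y9.0
G1 X13.5 Y16.8
G1 X4.5 Y16.8
G1 X0.0 Y9.0
G1 X4.5 Y1.2
G1 X13.5 Y1.2
G1 X18.0 Y9.0
M2 ; end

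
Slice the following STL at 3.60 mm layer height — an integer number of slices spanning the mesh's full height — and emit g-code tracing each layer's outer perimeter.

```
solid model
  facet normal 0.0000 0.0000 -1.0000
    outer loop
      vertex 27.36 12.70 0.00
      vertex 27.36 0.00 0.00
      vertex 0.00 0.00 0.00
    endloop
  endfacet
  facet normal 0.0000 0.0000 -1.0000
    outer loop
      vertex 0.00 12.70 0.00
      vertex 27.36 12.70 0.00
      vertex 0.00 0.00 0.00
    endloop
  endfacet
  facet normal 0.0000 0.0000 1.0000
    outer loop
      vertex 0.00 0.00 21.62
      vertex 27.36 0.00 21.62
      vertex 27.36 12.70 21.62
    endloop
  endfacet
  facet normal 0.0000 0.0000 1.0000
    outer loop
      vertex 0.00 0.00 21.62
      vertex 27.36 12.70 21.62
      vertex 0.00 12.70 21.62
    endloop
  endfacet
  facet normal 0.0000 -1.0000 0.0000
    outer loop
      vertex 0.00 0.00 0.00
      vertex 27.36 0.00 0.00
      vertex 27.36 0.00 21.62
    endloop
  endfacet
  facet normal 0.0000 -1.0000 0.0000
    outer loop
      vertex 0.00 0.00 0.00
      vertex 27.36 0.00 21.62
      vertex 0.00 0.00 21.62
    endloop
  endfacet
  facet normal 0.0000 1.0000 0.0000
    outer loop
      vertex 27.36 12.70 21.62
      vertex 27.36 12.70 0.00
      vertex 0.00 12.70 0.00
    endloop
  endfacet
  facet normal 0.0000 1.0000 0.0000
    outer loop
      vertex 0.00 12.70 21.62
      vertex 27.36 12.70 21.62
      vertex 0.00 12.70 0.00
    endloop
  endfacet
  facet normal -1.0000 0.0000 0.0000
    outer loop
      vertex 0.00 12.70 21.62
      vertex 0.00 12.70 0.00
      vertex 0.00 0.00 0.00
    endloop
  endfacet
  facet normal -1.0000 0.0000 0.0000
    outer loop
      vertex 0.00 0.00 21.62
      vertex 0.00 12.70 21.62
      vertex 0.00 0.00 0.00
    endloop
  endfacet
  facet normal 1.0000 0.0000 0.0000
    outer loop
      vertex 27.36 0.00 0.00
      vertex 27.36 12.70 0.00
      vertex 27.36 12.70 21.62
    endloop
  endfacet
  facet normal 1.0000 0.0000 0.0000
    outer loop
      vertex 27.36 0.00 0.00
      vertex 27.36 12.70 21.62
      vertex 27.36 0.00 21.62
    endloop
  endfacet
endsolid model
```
; perimeter-only toolpath
G21 ; units = mm
G90 ; absolute positioning
G28 ; home
; layer 1
G0 Z3.60
G0 X0.00 Y0.00
G1 X27.36 Y0.00
G1 X27.36 Y12.70
G1 X0.00 Y12.70
G1 X0.00 Y0.00
; layer 2
G0 Z7.21
G0 X0.00 Y0.00
G1 X27.36 Y0.00
G1 X27.36 Y12.70
G1 X0.00 Y12.70
G1 X0.00 Y0.00
; layer 3
G0 Z10.81
G0 X0.00 Y0.00
G1 X27.36 Y0.00
G1 X27.36 Y12.70
G1 X0.00 Y12.70
G1 X0.00 Y0.00
; layer 4
G0 Z14.41
G0 X0.00 Y0.00
G1 X27.36 Y0.00
G1 X27.36 Y12.70
G1 X0.00 Y12.70
G1 X0.00 Y0.00
; layer 5
G0 Z18.02
G0 X0.00 Y0.00
G1 X27.36 Y0.00
G1 X27.36 Y12.70
G1 X0.00 Y12.70
G1 X0.00 Y0.00
; layer 6
G0 Z21.62
G0 X0.00 Y0.00
G1 X27.36 Y0.00
G1 X27.36 Y12.70
G1 X0.00 Y12.70
G1 X0.00 Y0.00
M2 ; end

The solid is a rectangular box, roughly 27.4 × 12.7 mm footprint and 21.6 mm tall. Slicing at Δz = 3.60 mm — 6 equal slices spanning the solid's height, so layer i sits at z = i·h/6 — gives 6 non-empty perimeters. Each is a 4-segment closed polygon; G0 lifts to the layer z and rapids to the start vertex, then G1 traces the edges.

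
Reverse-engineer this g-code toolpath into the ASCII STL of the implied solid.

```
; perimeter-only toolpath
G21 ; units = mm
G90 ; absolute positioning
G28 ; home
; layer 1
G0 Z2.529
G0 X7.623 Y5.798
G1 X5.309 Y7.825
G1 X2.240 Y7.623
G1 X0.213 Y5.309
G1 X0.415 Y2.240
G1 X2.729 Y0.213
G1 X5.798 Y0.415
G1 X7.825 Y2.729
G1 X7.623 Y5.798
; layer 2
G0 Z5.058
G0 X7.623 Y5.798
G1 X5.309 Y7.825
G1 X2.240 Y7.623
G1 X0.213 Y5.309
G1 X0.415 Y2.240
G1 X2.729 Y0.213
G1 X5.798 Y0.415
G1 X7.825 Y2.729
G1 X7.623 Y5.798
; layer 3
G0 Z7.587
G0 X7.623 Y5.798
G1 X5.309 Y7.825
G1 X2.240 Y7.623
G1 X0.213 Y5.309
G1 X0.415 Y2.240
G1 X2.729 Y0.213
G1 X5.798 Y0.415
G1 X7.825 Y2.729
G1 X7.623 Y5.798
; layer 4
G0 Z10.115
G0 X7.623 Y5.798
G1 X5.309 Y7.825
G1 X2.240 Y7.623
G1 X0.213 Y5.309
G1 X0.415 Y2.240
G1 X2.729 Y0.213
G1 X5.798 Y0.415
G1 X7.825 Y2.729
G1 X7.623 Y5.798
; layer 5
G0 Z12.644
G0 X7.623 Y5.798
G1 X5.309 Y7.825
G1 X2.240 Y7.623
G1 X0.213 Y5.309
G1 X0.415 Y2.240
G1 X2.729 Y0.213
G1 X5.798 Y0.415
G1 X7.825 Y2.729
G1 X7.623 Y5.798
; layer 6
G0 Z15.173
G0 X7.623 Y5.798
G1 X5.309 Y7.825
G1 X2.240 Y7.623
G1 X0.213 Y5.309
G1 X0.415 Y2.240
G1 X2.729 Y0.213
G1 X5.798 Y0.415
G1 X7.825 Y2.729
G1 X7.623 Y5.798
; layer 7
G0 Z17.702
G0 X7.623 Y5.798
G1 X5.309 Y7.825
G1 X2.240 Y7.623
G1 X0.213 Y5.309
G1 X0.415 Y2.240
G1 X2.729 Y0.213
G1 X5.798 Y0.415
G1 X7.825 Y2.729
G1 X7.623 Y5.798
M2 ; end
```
solid part
  facet normal 0.0000 0.0000 -1.0000
    outer loop
      vertex 2.240 7.623 0.000
      vertex 5.309 7.825 0.000
      vertex 7.623 5.798 0.000
    endloop
  endfacet
  facet normal 0.0000 0.0000 -1.0000
    outer loop
      vertex 0.213 5.309 0.000
      vertex 2.240 7.623 0.000
      vertex 7.623 5.798 0.000
    endloop
  endfacet
  facet normal 0.0000 0.0000 -1.0000
    outer loop
      vertex 0.415 2.240 0.000
      vertex 0.213 5.309 0.000
      vertex 7.623 5.798 0.000
    endloop
  endfacet
  facet normal 0.0000 0.0000 -1.0000
    outer loop
      vertex 2.729 0.213 0.000
      vertex 0.415 2.240 0.000
      vertex 7.623 5.798 0.000
    endloop
  endfacet
  facet normal 0.0000 0.0000 -1.0000
    outer loop
      vertex 5.798 0.415 0.000
      vertex 2.729 0.213 0.000
      vertex 7.623 5.798 0.000
    endloop
  endfacet
  facet normal 0.0000 0.0000 -1.0000
    outer loop
      vertex 7.825 2.729 0.000
      vertex 5.798 0.415 0.000
      vertex 7.623 5.798 0.000
    endloop
  endfacet
  facet normal 0.0000 0.0000 1.0000
    outer loop
      vertex 7.623 5.798 17.702
      vertex 5.309 7.825 17.702
      vertex 2.240 7.623 17.702
    endloop
  endfacet
  facet normal 0.0000 0.0000 1.0000
    outer loop
      vertex 7.623 5.798 17.702
      vertex 2.240 7.623 17.702
      vertex 0.213 5.309 17.702
    endloop
  endfacet
  facet normal 0.0000 0.0000 1.0000
    outer loop
      vertex 7.623 5.798 17.702
      vertex 0.213 5.309 17.702
      vertex 0.415 2.240 17.702
    endloop
  endfacet
  facet normal 0.0000 0.0000 1.0000
    outer loop
      vertex 7.623 5.798 17.702
      vertex 0.415 2.240 17.702
      vertex 2.729 0.213 17.702
    endloop
  endfacet
  facet normal 0.0000 0.0000 1.0000
    outer loop
      vertex 7.623 5.798 17.702
      vertex 2.729 0.213 17.702
      vertex 5.798 0.415 17.702
    endloop
  endfacet
  facet normal 0.0000 0.0000 1.0000
    outer loop
      vertex 7.623 5.798 17.702
      vertex 5.798 0.415 17.702
      vertex 7.825 2.729 17.702
    endloop
  endfacet
  facet normal 0.6589 0.7522 0.0000
    outer loop
      vertex 7.623 5.798 0.000
      vertex 5.309 7.825 0.000
      vertex 5.309 7.825 17.702
    endloop
  endfacet
  facet normal 0.6589 0.7522 0.0000
    outer loop
      vertex 7.623 5.798 0.000
      vertex 5.309 7.825 17.702
      vertex 7.623 5.798 17.702
    endloop
  endfacet
  facet normal -0.0657 0.9978 0.0000
    outer loop
      vertex 5.309 7.825 0.000
      vertex 2.240 7.623 0.000
      vertex 2.240 7.623 17.702
    endloop
  endfacet
  facet normal -0.0657 0.9978 0.0000
    outer loop
      vertex 5.309 7.825 0.000
      vertex 2.240 7.623 17.702
      vertex 5.309 7.825 17.702
    endloop
  endfacet
  facet normal -0.7522 0.6589 0.0000
    outer loop
      vertex 2.240 7.623 0.000
      vertex 0.213 5.309 0.000
      vertex 0.213 5.309 17.702
    endloop
  endfacet
  facet normal -0.7522 0.6589 0.0000
    outer loop
      vertex 2.240 7.623 0.000
      vertex 0.213 5.309 17.702
      vertex 2.240 7.623 17.702
    endloop
  endfacet
  facet normal -0.9978 -0.0657 0.0000
    outer loop
      vertex 0.213 5.309 0.000
      vertex 0.415 2.240 0.000
      vertex 0.415 2.240 17.702
    endloop
  endfacet
  facet normal -0.9978 -0.0657 0.0000
    outer loop
      vertex 0.213 5.309 0.000
      vertex 0.415 2.240 17.702
      vertex 0.213 5.309 17.702
    endloop
  endfacet
  facet normal -0.6589 -0.7522 0.0000
    outer loop
      vertex 0.415 2.240 0.000
      vertex 2.729 0.213 0.000
      vertex 2.729 0.213 17.702
    endloop
  endfacet
  facet normal -0.6589 -0.7522 0.0000
    outer loop
      vertex 0.415 2.240 0.000
      vertex 2.729 0.213 17.702
      vertex 0.415 2.240 17.702
    endloop
  endfacet
  facet normal 0.0657 -0.9978 0.0000
    outer loop
      vertex 2.729 0.213 0.000
      vertex 5.798 0.415 0.000
      vertex 5.798 0.415 17.702
    endloop
  endfacet
  facet normal 0.0657 -0.9978 0.0000
    outer loop
      vertex 2.729 0.213 0.000
      vertex 5.798 0.415 17.702
      vertex 2.729 0.213 17.702
    endloop
  endfacet
  facet normal 0.7522 -0.6589 0.0000
    outer loop
      vertex 5.798 0.415 0.000
      vertex 7.825 2.729 0.000
      vertex 7.825 2.729 17.702
    endloop
  endfacet
  facet normal 0.7522 -0.6589 0.0000
    outer loop
      vertex 5.798 0.415 0.000
      vertex 7.825 2.729 17.702
      vertex 5.798 0.415 17.702
    endloop
  endfacet
  facet normal 0.9978 0.0657 0.0000
    outer loop
      vertex 7.825 2.729 0.000
      vertex 7.623 5.798 0.000
      vertex 7.623 5.798 17.702
    endloop
  endfacet
  facet normal 0.9978 0.0657 0.0000
    outer loop
      vertex 7.825 2.729 0.000
      vertex 7.623 5.798 17.702
      vertex 7.825 2.729 17.702
    endloop
  endfacet
endsolid part

The G0 Z moves step by Δz≈2.529 mm. Every layer's G1 loop is the same polygon, so the solid is a straight extrusion of it from z=0 to z≈17.7. Closing with flat bottom and top caps and triangulating gives 28 facets — a regular 8-sided prism (a cylinder approximated with 8 flat sides), circumscribed radius ≈ 4.02 mm, height ≈ 17.7 mm.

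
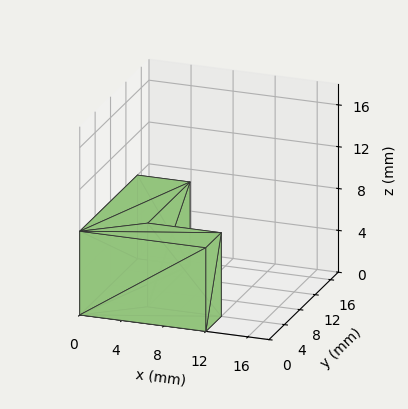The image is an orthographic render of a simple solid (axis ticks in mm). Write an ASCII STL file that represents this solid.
Reading the render: the shape is an L-shaped prism: outer 12 × 15 mm, arm thicknesses ≈ 4 mm (horizontal) and 5 mm (vertical), extruded 8 mm in z (dimensions read to the nearest mm from the axis ticks). For the STL, each face is triangulated and given an outward normal.

solid part
  facet normal 0.0000 0.0000 -1.0000
    outer loop
      vertex 12.000 4.000 0.000
      vertex 12.000 0.000 0.000
      vertex 0.000 0.000 0.000
    endloop
  endfacet
  facet normal 0.0000 0.0000 -1.0000
    outer loop
      vertex 5.000 4.000 0.000
      vertex 12.000 4.000 0.000
      vertex 0.000 0.000 0.000
    endloop
  endfacet
  facet normal 0.0000 0.0000 -1.0000
    outer loop
      vertex 5.000 15.000 0.000
      vertex 5.000 4.000 0.000
      vertex 0.000 0.000 0.000
    endloop
  endfacet
  facet normal 0.0000 0.0000 -1.0000
    outer loop
      vertex 0.000 15.000 0.000
      vertex 5.000 15.000 0.000
      vertex 0.000 0.000 0.000
    endloop
  endfacet
  facet normal 0.0000 0.0000 1.0000
    outer loop
      vertex 0.000 0.000 8.000
      vertex 12.000 0.000 8.000
      vertex 12.000 4.000 8.000
    endloop
  endfacet
  facet normal 0.0000 0.0000 1.0000
    outer loop
      vertex 0.000 0.000 8.000
      vertex 12.000 4.000 8.000
      vertex 5.000 4.000 8.000
    endloop
  endfacet
  facet normal 0.0000 0.0000 1.0000
    outer loop
      vertex 0.000 0.000 8.000
      vertex 5.000 4.000 8.000
      vertex 5.000 15.000 8.000
    endloop
  endfacet
  facet normal 0.0000 0.0000 1.0000
    outer loop
      vertex 0.000 0.000 8.000
      vertex 5.000 15.000 8.000
      vertex 0.000 15.000 8.000
    endloop
  endfacet
  facet normal 0.0000 -1.0000 0.0000
    outer loop
      vertex 0.000 0.000 0.000
      vertex 12.000 0.000 0.000
      vertex 12.000 0.000 8.000
    endloop
  endfacet
  facet normal 0.0000 -1.0000 0.0000
    outer loop
      vertex 0.000 0.000 0.000
      vertex 12.000 0.000 8.000
      vertex 0.000 0.000 8.000
    endloop
  endfacet
  facet normal 1.0000 0.0000 0.0000
    outer loop
      vertex 12.000 0.000 0.000
      vertex 12.000 4.000 0.000
      vertex 12.000 4.000 8.000
    endloop
  endfacet
  facet normal 1.0000 0.0000 0.0000
    outer loop
      vertex 12.000 0.000 0.000
      vertex 12.000 4.000 8.000
      vertex 12.000 0.000 8.000
    endloop
  endfacet
  facet normal 0.0000 1.0000 0.0000
    outer loop
      vertex 12.000 4.000 0.000
      vertex 5.000 4.000 0.000
      vertex 5.000 4.000 8.000
    endloop
  endfacet
  facet normal 0.0000 1.0000 0.0000
    outer loop
      vertex 12.000 4.000 0.000
      vertex 5.000 4.000 8.000
      vertex 12.000 4.000 8.000
    endloop
  endfacet
  facet normal 1.0000 0.0000 0.0000
    outer loop
      vertex 5.000 4.000 0.000
      vertex 5.000 15.000 0.000
      vertex 5.000 15.000 8.000
    endloop
  endfacet
  facet normal 1.0000 0.0000 0.0000
    outer loop
      vertex 5.000 4.000 0.000
      vertex 5.000 15.000 8.000
      vertex 5.000 4.000 8.000
    endloop
  endfacet
  facet normal 0.0000 1.0000 0.0000
    outer loop
      vertex 5.000 15.000 0.000
      vertex 0.000 15.000 0.000
      vertex 0.000 15.000 8.000
    endloop
  endfacet
  facet normal 0.0000 1.0000 0.0000
    outer loop
      vertex 5.000 15.000 0.000
      vertex 0.000 15.000 8.000
      vertex 5.000 15.000 8.000
    endloop
  endfacet
  facet normal -1.0000 0.0000 0.0000
    outer loop
      vertex 0.000 15.000 0.000
      vertex 0.000 0.000 0.000
      vertex 0.000 0.000 8.000
    endloop
  endfacet
  facet normal -1.0000 0.0000 0.0000
    outer loop
      vertex 0.000 15.000 0.000
      vertex 0.000 0.000 8.000
      vertex 0.000 15.000 8.000
    endloop
  endfacet
endsolid part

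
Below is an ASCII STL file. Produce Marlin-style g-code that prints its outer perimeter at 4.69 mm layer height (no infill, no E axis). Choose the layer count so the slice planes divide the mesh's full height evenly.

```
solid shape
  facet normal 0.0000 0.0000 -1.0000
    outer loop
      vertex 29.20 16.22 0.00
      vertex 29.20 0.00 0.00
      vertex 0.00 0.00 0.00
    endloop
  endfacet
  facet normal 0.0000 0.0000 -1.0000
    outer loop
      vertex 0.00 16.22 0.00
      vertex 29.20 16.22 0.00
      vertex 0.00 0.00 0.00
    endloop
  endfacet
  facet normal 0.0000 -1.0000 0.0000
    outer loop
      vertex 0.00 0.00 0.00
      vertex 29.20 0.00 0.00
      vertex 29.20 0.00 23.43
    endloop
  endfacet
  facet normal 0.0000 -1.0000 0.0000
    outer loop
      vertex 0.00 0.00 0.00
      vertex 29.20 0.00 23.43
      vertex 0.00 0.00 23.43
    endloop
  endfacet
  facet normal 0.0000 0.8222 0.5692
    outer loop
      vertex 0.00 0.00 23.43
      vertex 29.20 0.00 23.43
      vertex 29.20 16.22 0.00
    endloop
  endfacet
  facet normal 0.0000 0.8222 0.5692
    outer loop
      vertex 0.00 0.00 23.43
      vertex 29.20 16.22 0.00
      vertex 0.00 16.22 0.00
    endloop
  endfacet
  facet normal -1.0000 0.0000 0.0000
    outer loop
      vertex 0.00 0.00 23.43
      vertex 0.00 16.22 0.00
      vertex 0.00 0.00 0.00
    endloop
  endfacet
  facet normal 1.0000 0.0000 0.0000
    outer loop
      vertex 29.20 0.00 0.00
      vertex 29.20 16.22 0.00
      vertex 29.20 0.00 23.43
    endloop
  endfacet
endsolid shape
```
; perimeter-only toolpath
G21 ; units = mm
G90 ; absolute positioning
G28 ; home
; layer 1
G0 Z4.69
G0 X0.00 Y0.00
G1 X29.20 Y0.00
G1 X29.20 Y12.98
G1 X0.00 Y12.98
G1 X0.00 Y0.00
; layer 2
G0 Z9.37
G0 X0.00 Y0.00
G1 X29.20 Y0.00
G1 X29.20 Y9.73
G1 X0.00 Y9.73
G1 X0.00 Y0.00
; layer 3
G0 Z14.06
G0 X0.00 Y0.00
G1 X29.20 Y0.00
G1 X29.20 Y6.49
G1 X0.00 Y6.49
G1 X0.00 Y0.00
; layer 4
G0 Z18.74
G0 X0.00 Y0.00
G1 X29.20 Y0.00
G1 X29.20 Y3.24
G1 X0.00 Y3.24
G1 X0.00 Y0.00
M2 ; end

The solid is a wedge (ramp): 29.2 × 16.2 mm base, rising to 23.4 mm along the y=0 edge and sloping linearly to z=0 at y=16.2. Slicing at Δz = 4.69 mm — 5 equal slices spanning the solid's height, so layer i sits at z = i·h/5 — gives 4 non-empty perimeters. Each is a 4-segment closed polygon; G0 lifts to the layer z and rapids to the start vertex, then G1 traces the edges. The cross-section shrinks linearly with z (the slice at the apex is degenerate and omitted).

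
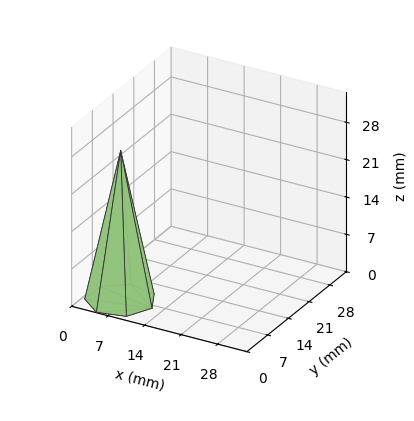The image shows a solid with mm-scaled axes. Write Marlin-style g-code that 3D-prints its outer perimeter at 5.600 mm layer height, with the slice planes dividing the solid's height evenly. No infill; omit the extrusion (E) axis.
Reading the render: the shape is a regular 7-sided pyramid, base circumscribed radius ≈ 6 mm, apex at z ≈ 28 mm (dimensions read to the nearest mm from the axis ticks). For the g-code, the solid's height is divided into equal slices at the stated Δz and each level perimeter traced with G1 moves after a G0 lift.

; perimeter-only toolpath
G21 ; units = mm
G90 ; absolute positioning
G28 ; home
; layer 1
G0 Z5.600
G0 X10.800 Y6.000
G1 X8.993 Y9.753
G1 X4.932 Y10.680
G1 X1.675 Y8.082
G1 X1.675 Y3.918
G1 X4.932 Y1.320
G1 X8.993 Y2.247
G1 X10.800 Y6.000
; layer 2
G0 Z11.200
G0 X9.600 Y6.000
G1 X8.245 Y8.815
G1 X5.199 Y9.510
G1 X2.756 Y7.562
G1 X2.756 Y4.438
G1 X5.199 Y2.490
G1 X8.245 Y3.185
G1 X9.600 Y6.000
; layer 3
G0 Z16.800
G0 X8.400 Y6.000
G1 X7.496 Y7.876
G1 X5.466 Y8.340
G1 X3.838 Y7.041
G1 X3.838 Y4.959
G1 X5.466 Y3.660
G1 X7.496 Y4.124
G1 X8.400 Y6.000
; layer 4
G0 Z22.400
G0 X7.200 Y6.000
G1 X6.748 Y6.938
G1 X5.733 Y7.170
G1 X4.919 Y6.521
G1 X4.919 Y5.479
G1 X5.733 Y4.830
G1 X6.748 Y5.062
G1 X7.200 Y6.000
M2 ; end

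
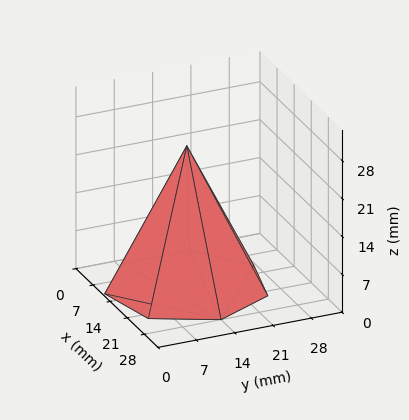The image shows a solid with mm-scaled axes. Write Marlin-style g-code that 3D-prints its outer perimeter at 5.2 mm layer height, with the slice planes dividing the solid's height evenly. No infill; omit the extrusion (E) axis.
Reading the render: the shape is a regular 7-sided pyramid, base circumscribed radius ≈ 14 mm, apex at z ≈ 26 mm (dimensions read to the nearest mm from the axis ticks). For the g-code, the solid's height is divided into equal slices at the stated Δz and each level perimeter traced with G1 moves after a G0 lift.

; perimeter-only toolpath
G21 ; units = mm
G90 ; absolute positioning
G28 ; home
; layer 1
G0 Z5.2
G0 X25.2 Y14.0
G1 X21.0 Y22.7
G1 X11.5 Y24.9
G1 X3.9 Y18.9
G1 X3.9 Y9.1
G1 X11.5 Y3.1
G1 X21.0 Y5.3
G1 X25.2 Y14.0
; layer 2
G0 Z10.4
G0 X22.4 Y14.0
G1 X19.2 Y20.5
G1 X12.1 Y22.2
G1 X6.4 Y17.7
G1 X6.4 Y10.3
G1 X12.1 Y5.8
G1 X19.2 Y7.5
G1 X22.4 Y14.0
; layer 3
G0 Z15.6
G0 X19.6 Y14.0
G1 X17.5 Y18.4
G1 X12.8 Y19.4
G1 X9.0 Y16.4
G1 X9.0 Y11.6
G1 X12.8 Y8.6
G1 X17.5 Y9.6
G1 X19.6 Y14.0
; layer 4
G0 Z20.8
G0 X16.8 Y14.0
G1 X15.7 Y16.2
G1 X13.4 Y16.7
G1 X11.5 Y15.2
G1 X11.5 Y12.8
G1 X13.4 Y11.3
G1 X15.7 Y11.8
G1 X16.8 Y14.0
M2 ; end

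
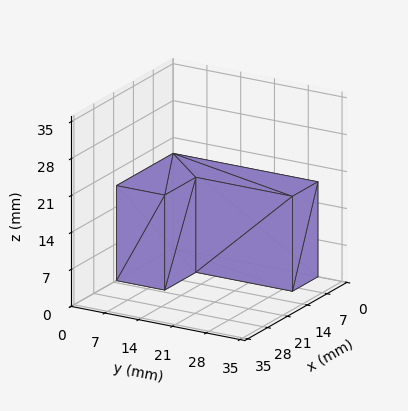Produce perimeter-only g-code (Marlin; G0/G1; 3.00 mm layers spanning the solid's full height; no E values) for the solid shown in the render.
Reading the render: the shape is an L-shaped prism: outer 20 × 30 mm, arm thicknesses ≈ 10 mm (horizontal) and 9 mm (vertical), extruded 18 mm in z (dimensions read to the nearest mm from the axis ticks). For the g-code, the solid's height is divided into equal slices at the stated Δz and each level perimeter traced with G1 moves after a G0 lift.

; perimeter-only toolpath
G21 ; units = mm
G90 ; absolute positioning
G28 ; home
; layer 1
G0 Z3.00
G0 X0.00 Y0.00
G1 X20.00 Y0.00
G1 X20.00 Y10.00
G1 X9.00 Y10.00
G1 X9.00 Y30.00
G1 X0.00 Y30.00
G1 X0.00 Y0.00
; layer 2
G0 Z6.00
G0 X0.00 Y0.00
G1 X20.00 Y0.00
G1 X20.00 Y10.00
G1 X9.00 Y10.00
G1 X9.00 Y30.00
G1 X0.00 Y30.00
G1 X0.00 Y0.00
; layer 3
G0 Z9.00
G0 X0.00 Y0.00
G1 X20.00 Y0.00
G1 X20.00 Y10.00
G1 X9.00 Y10.00
G1 X9.00 Y30.00
G1 X0.00 Y30.00
G1 X0.00 Y0.00
; layer 4
G0 Z12.00
G0 X0.00 Y0.00
G1 X20.00 Y0.00
G1 X20.00 Y10.00
G1 X9.00 Y10.00
G1 X9.00 Y30.00
G1 X0.00 Y30.00
G1 X0.00 Y0.00
; layer 5
G0 Z15.00
G0 X0.00 Y0.00
G1 X20.00 Y0.00
G1 X20.00 Y10.00
G1 X9.00 Y10.00
G1 X9.00 Y30.00
G1 X0.00 Y30.00
G1 X0.00 Y0.00
; layer 6
G0 Z18.00
G0 X0.00 Y0.00
G1 X20.00 Y0.00
G1 X20.00 Y10.00
G1 X9.00 Y10.00
G1 X9.00 Y30.00
G1 X0.00 Y30.00
G1 X0.00 Y0.00
M2 ; end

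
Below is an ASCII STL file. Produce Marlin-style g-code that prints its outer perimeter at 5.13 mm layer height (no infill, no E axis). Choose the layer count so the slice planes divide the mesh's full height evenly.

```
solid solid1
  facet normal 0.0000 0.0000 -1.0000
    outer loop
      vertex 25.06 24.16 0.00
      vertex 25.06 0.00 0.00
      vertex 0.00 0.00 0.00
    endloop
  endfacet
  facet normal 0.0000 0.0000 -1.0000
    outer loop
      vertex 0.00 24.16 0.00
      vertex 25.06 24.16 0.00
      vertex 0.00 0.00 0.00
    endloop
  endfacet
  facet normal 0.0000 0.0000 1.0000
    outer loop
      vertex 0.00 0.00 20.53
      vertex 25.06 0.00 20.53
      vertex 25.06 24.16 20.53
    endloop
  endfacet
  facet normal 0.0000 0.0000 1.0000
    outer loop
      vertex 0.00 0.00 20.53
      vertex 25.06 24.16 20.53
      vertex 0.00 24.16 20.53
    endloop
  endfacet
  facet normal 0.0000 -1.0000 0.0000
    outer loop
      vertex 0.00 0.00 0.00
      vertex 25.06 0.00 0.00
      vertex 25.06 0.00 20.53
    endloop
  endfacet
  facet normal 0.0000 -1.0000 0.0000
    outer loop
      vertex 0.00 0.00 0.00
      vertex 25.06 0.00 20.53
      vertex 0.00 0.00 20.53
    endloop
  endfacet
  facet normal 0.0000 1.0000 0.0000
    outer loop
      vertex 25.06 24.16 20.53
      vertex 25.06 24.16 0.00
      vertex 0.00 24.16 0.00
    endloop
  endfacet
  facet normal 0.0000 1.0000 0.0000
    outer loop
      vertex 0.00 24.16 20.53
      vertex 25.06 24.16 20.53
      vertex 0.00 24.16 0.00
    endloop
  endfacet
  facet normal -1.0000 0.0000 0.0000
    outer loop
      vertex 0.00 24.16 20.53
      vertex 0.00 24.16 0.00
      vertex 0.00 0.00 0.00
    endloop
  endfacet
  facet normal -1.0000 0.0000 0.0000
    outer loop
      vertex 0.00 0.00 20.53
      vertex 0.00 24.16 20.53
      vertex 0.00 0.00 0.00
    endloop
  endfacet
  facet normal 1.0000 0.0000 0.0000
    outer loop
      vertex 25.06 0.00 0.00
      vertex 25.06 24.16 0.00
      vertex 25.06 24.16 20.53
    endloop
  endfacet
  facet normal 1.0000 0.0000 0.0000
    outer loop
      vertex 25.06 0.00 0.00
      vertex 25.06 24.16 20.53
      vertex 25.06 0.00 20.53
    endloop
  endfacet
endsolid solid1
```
; perimeter-only toolpath
G21 ; units = mm
G90 ; absolute positioning
G28 ; home
; layer 1
G0 Z5.13
G0 X0.00 Y0.00
G1 X25.06 Y0.00
G1 X25.06 Y24.16
G1 X0.00 Y24.16
G1 X0.00 Y0.00
; layer 2
G0 Z10.27
G0 X0.00 Y0.00
G1 X25.06 Y0.00
G1 X25.06 Y24.16
G1 X0.00 Y24.16
G1 X0.00 Y0.00
; layer 3
G0 Z15.40
G0 X0.00 Y0.00
G1 X25.06 Y0.00
G1 X25.06 Y24.16
G1 X0.00 Y24.16
G1 X0.00 Y0.00
; layer 4
G0 Z20.53
G0 X0.00 Y0.00
G1 X25.06 Y0.00
G1 X25.06 Y24.16
G1 X0.00 Y24.16
G1 X0.00 Y0.00
M2 ; end

The solid is a rectangular box, roughly 25.1 × 24.2 mm footprint and 20.5 mm tall. Slicing at Δz = 5.13 mm — 4 equal slices spanning the solid's height, so layer i sits at z = i·h/4 — gives 4 non-empty perimeters. Each is a 4-segment closed polygon; G0 lifts to the layer z and rapids to the start vertex, then G1 traces the edges.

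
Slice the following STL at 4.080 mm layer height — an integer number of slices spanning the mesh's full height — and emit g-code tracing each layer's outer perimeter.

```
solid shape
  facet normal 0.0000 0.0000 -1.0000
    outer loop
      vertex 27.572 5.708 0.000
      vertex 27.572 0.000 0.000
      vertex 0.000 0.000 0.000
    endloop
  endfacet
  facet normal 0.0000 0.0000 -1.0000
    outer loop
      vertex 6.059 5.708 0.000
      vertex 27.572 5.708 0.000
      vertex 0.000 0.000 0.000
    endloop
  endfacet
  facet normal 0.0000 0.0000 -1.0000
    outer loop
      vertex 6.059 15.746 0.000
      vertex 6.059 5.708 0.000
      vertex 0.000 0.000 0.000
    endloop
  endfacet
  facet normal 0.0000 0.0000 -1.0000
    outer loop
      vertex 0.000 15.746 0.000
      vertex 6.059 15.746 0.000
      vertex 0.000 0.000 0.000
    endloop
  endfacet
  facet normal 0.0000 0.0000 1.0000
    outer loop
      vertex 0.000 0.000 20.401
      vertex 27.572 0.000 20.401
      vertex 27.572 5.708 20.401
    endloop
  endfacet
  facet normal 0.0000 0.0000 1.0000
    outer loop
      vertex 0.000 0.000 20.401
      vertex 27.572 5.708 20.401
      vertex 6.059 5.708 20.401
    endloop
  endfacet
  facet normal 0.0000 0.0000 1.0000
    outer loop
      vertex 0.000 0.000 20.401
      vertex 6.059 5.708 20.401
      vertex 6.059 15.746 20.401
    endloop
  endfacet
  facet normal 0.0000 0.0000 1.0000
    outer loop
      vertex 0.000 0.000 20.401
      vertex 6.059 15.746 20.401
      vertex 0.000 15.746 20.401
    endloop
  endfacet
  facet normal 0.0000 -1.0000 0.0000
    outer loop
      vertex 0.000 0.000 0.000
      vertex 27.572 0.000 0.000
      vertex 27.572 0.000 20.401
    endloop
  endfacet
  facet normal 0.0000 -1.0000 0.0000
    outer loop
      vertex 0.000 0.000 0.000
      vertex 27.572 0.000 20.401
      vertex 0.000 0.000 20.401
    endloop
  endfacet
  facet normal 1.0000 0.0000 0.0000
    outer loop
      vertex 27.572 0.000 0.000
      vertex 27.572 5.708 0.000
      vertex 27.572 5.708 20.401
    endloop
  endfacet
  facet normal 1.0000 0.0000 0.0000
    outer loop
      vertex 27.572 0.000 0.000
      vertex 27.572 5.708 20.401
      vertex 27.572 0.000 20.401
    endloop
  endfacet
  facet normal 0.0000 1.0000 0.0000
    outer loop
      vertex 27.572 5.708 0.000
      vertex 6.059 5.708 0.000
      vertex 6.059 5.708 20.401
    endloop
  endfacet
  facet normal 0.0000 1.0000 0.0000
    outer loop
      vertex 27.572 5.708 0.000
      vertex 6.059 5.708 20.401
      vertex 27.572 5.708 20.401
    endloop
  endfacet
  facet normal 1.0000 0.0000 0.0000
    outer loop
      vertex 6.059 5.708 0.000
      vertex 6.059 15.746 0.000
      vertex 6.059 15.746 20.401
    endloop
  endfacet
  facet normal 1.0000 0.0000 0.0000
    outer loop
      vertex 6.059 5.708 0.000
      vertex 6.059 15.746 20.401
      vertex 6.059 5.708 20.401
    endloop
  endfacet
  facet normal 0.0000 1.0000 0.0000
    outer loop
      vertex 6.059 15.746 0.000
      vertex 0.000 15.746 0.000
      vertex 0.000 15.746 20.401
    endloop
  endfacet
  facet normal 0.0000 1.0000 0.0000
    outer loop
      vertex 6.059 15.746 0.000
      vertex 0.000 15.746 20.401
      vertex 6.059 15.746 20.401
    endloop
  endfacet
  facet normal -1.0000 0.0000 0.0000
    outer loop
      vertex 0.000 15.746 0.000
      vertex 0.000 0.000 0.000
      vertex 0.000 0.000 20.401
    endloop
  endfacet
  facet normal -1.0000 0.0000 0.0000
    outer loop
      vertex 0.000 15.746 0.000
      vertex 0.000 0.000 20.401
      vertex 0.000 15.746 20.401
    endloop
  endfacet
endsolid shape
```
; perimeter-only toolpath
G21 ; units = mm
G90 ; absolute positioning
G28 ; home
; layer 1
G0 Z4.080
G0 X0.000 Y0.000
G1 X27.572 Y0.000
G1 X27.572 Y5.708
G1 X6.059 Y5.708
G1 X6.059 Y15.746
G1 X0.000 Y15.746
G1 X0.000 Y0.000
; layer 2
G0 Z8.160
G0 X0.000 Y0.000
G1 X27.572 Y0.000
G1 X27.572 Y5.708
G1 X6.059 Y5.708
G1 X6.059 Y15.746
G1 X0.000 Y15.746
G1 X0.000 Y0.000
; layer 3
G0 Z12.241
G0 X0.000 Y0.000
G1 X27.572 Y0.000
G1 X27.572 Y5.708
G1 X6.059 Y5.708
G1 X6.059 Y15.746
G1 X0.000 Y15.746
G1 X0.000 Y0.000
; layer 4
G0 Z16.321
G0 X0.000 Y0.000
G1 X27.572 Y0.000
G1 X27.572 Y5.708
G1 X6.059 Y5.708
G1 X6.059 Y15.746
G1 X0.000 Y15.746
G1 X0.000 Y0.000
; layer 5
G0 Z20.401
G0 X0.000 Y0.000
G1 X27.572 Y0.000
G1 X27.572 Y5.708
G1 X6.059 Y5.708
G1 X6.059 Y15.746
G1 X0.000 Y15.746
G1 X0.000 Y0.000
M2 ; end

The solid is an L-shaped prism: outer 27.6 × 15.7 mm, arm thicknesses ≈ 5.71 mm (horizontal) and 6.06 mm (vertical), extruded 20.4 mm in z. Slicing at Δz = 4.080 mm — 5 equal slices spanning the solid's height, so layer i sits at z = i·h/5 — gives 5 non-empty perimeters. Each is a 6-segment closed polygon; G0 lifts to the layer z and rapids to the start vertex, then G1 traces the edges.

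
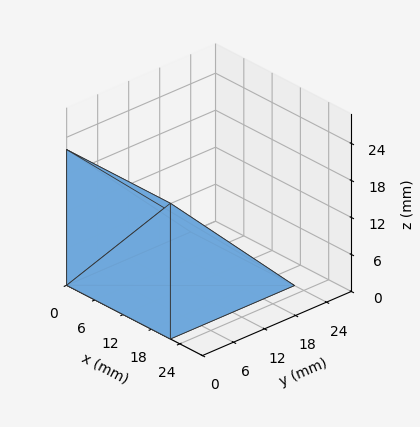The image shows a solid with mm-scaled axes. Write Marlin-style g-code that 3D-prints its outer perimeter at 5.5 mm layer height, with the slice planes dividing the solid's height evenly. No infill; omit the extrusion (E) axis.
Reading the render: the shape is a wedge (ramp): 22 × 24 mm base, rising to 22 mm along the y=0 edge and sloping linearly to z=0 at y=24 (dimensions read to the nearest mm from the axis ticks). For the g-code, the solid's height is divided into equal slices at the stated Δz and each level perimeter traced with G1 moves after a G0 lift.

; perimeter-only toolpath
G21 ; units = mm
G90 ; absolute positioning
G28 ; home
; layer 1
G0 Z5.5
G0 X0.0 Y0.0
G1 X22.0 Y0.0
G1 X22.0 Y18.0
G1 X0.0 Y18.0
G1 X0.0 Y0.0
; layer 2
G0 Z11.0
G0 X0.0 Y0.0
G1 X22.0 Y0.0
G1 X22.0 Y12.0
G1 X0.0 Y12.0
G1 X0.0 Y0.0
; layer 3
G0 Z16.5
G0 X0.0 Y0.0
G1 X22.0 Y0.0
G1 X22.0 Y6.0
G1 X0.0 Y6.0
G1 X0.0 Y0.0
M2 ; end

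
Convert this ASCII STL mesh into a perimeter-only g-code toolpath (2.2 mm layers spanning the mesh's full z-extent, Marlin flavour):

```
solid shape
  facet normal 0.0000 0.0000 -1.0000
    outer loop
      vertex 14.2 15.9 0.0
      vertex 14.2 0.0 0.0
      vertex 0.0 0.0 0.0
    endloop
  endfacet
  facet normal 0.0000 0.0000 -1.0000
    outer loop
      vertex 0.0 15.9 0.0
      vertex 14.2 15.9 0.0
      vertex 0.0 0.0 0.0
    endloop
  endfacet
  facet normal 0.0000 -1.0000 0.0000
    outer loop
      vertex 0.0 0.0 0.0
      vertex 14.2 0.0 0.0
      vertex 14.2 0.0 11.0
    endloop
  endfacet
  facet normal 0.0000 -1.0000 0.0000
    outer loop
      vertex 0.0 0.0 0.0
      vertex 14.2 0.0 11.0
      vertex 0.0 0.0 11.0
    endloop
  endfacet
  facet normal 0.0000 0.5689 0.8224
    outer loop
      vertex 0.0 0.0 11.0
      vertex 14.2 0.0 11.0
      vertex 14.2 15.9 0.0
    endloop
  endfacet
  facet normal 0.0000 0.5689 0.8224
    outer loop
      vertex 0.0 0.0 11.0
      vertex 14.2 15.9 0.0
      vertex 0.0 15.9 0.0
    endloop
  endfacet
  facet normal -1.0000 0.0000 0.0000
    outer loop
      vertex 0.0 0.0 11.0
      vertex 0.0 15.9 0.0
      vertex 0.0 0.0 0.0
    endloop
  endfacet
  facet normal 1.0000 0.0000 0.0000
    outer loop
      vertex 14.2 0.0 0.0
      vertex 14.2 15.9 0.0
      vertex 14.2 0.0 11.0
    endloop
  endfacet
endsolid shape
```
; perimeter-only toolpath
G21 ; units = mm
G90 ; absolute positioning
G28 ; home
; layer 1
G0 Z2.2
G0 X0.0 Y0.0
G1 X14.2 Y0.0
G1 X14.2 Y12.7
G1 X0.0 Y12.7
G1 X0.0 Y0.0
; layer 2
G0 Z4.4
G0 X0.0 Y0.0
G1 X14.2 Y0.0
G1 X14.2 Y9.5
G1 X0.0 Y9.5
G1 X0.0 Y0.0
; layer 3
G0 Z6.6
G0 X0.0 Y0.0
G1 X14.2 Y0.0
G1 X14.2 Y6.4
G1 X0.0 Y6.4
G1 X0.0 Y0.0
; layer 4
G0 Z8.8
G0 X0.0 Y0.0
G1 X14.2 Y0.0
G1 X14.2 Y3.2
G1 X0.0 Y3.2
G1 X0.0 Y0.0
M2 ; end

The solid is a wedge (ramp): 14.2 × 15.9 mm base, rising to 11 mm along the y=0 edge and sloping linearly to z=0 at y=15.9. Slicing at Δz = 2.2 mm — 5 equal slices spanning the solid's height, so layer i sits at z = i·h/5 — gives 4 non-empty perimeters. Each is a 4-segment closed polygon; G0 lifts to the layer z and rapids to the start vertex, then G1 traces the edges. The cross-section shrinks linearly with z (the slice at the apex is degenerate and omitted).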